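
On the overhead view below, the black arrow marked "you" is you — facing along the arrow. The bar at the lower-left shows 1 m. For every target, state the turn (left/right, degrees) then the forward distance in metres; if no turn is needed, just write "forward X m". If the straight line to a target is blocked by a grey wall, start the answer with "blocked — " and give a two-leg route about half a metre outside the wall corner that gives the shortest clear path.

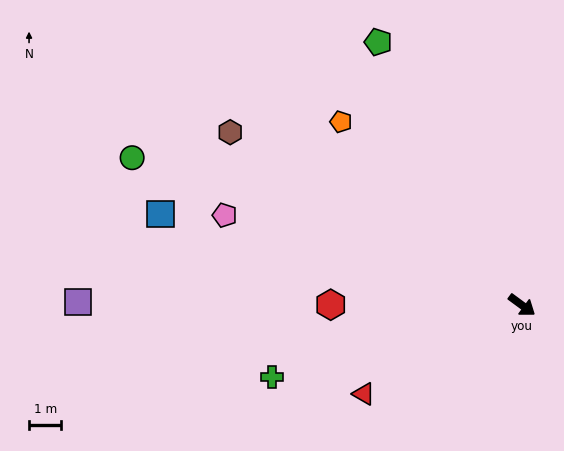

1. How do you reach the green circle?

turn right 164°, forward 12.9 m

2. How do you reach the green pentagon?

turn left 155°, forward 9.3 m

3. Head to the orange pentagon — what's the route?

turn left 171°, forward 8.0 m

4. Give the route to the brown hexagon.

turn right 174°, forward 10.5 m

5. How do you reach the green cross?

turn right 128°, forward 8.0 m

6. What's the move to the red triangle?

turn right 114°, forward 5.6 m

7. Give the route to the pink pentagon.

turn right 161°, forward 9.6 m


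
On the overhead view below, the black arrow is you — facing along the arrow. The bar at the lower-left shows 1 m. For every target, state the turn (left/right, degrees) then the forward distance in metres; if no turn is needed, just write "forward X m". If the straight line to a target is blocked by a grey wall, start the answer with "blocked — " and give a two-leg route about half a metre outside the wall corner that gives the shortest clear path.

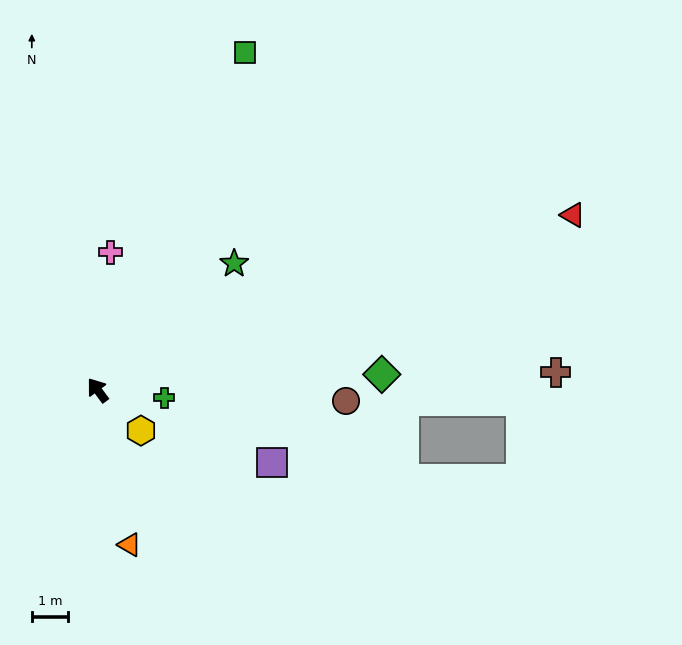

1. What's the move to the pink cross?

turn right 42°, forward 3.9 m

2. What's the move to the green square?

turn right 60°, forward 10.2 m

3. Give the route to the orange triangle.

turn left 155°, forward 4.4 m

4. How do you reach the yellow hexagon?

turn right 170°, forward 1.6 m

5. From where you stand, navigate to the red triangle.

turn right 106°, forward 14.1 m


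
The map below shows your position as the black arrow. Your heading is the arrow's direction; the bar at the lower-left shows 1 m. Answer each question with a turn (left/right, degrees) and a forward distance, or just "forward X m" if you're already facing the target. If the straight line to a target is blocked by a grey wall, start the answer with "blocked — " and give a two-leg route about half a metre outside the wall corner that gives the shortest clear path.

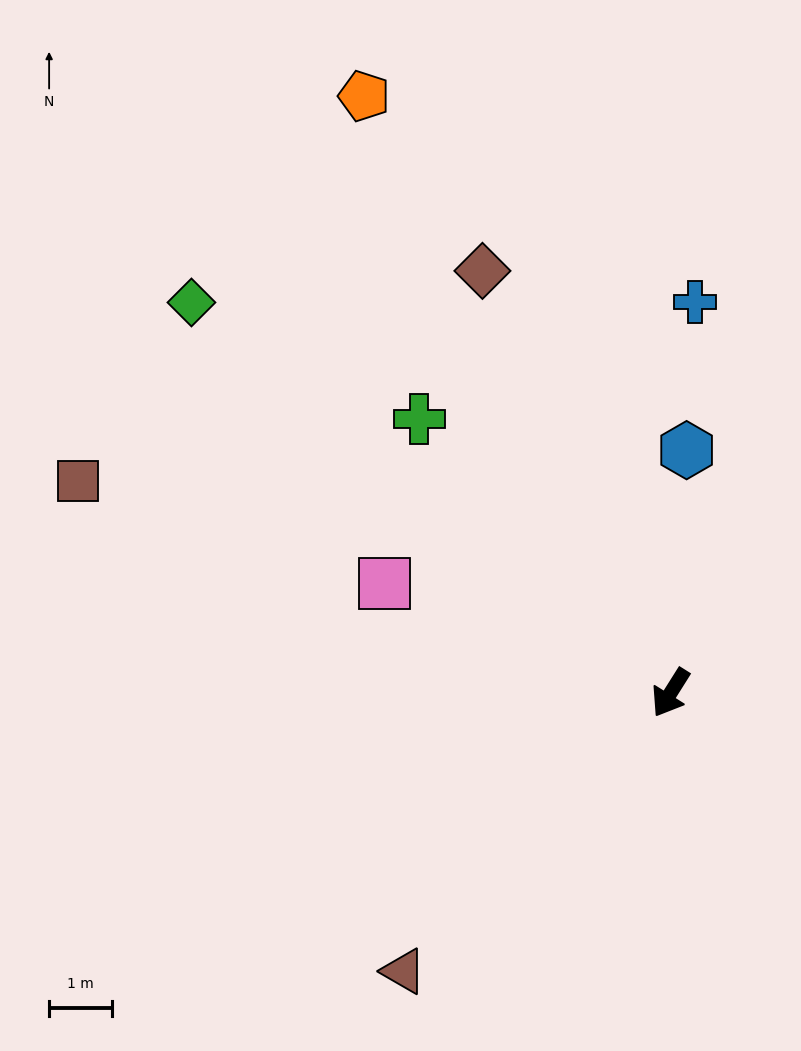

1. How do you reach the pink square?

turn right 79°, forward 4.8 m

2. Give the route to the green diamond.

turn right 97°, forward 9.8 m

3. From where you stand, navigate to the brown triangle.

turn right 12°, forward 6.1 m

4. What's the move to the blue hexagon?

turn right 152°, forward 3.8 m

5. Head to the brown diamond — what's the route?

turn right 124°, forward 7.3 m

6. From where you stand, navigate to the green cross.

turn right 105°, forward 5.9 m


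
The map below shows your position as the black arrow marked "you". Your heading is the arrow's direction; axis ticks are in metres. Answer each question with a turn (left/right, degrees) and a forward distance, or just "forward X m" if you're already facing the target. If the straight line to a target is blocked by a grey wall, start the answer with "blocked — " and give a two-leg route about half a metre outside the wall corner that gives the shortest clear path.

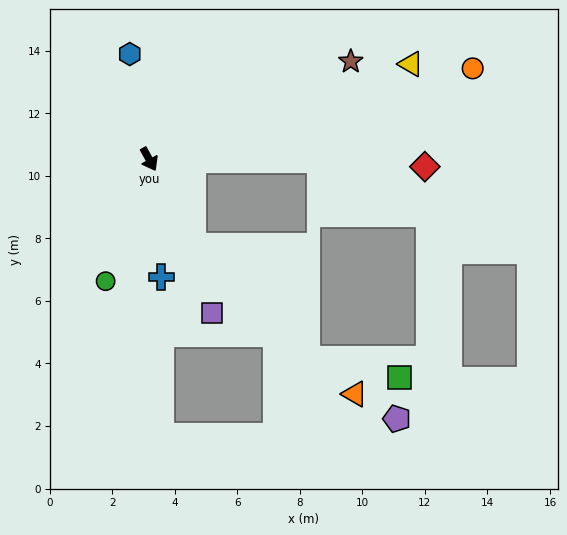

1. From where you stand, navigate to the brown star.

turn left 87°, forward 7.2 m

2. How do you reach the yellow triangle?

turn left 81°, forward 8.9 m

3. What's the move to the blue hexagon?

turn left 162°, forward 3.4 m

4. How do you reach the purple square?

turn right 7°, forward 5.3 m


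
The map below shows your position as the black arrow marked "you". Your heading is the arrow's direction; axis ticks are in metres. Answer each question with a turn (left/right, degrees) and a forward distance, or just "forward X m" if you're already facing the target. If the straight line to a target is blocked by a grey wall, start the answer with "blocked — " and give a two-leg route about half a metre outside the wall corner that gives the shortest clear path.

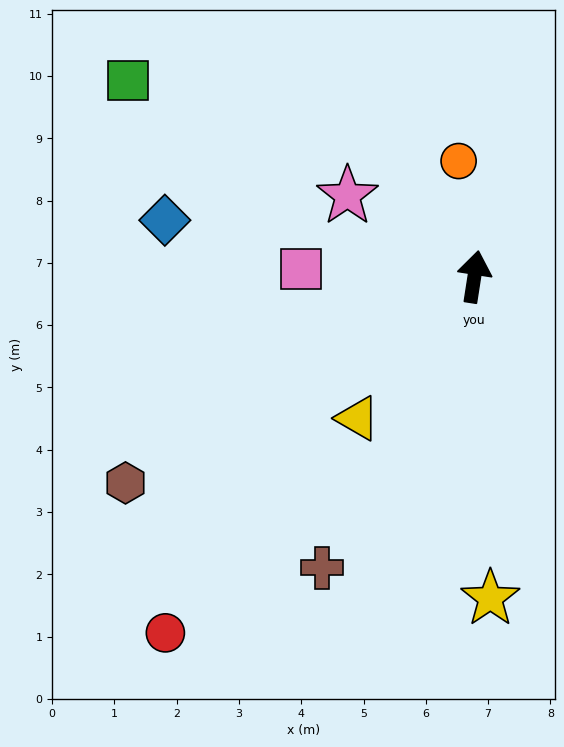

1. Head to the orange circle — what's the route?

turn left 17°, forward 1.9 m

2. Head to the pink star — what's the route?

turn left 66°, forward 2.4 m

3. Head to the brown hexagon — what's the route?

turn left 129°, forward 6.5 m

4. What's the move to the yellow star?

turn right 168°, forward 5.2 m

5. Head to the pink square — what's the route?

turn left 96°, forward 2.8 m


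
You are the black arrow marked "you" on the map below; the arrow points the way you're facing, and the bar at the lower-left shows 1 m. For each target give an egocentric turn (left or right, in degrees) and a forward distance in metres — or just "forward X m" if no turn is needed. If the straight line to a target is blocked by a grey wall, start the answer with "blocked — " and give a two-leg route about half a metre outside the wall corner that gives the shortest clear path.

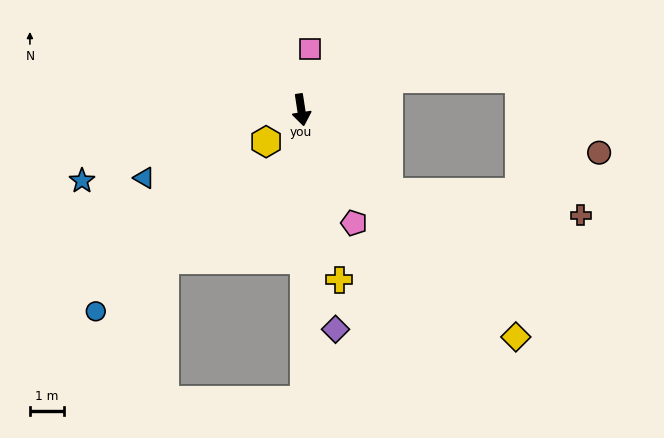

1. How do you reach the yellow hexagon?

turn right 57°, forward 1.4 m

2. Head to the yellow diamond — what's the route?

turn left 35°, forward 9.3 m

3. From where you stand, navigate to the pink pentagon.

turn left 16°, forward 3.7 m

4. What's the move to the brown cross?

blocked — turn left 38°, forward 3.6 m, then turn left 37°, forward 5.7 m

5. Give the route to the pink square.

turn left 163°, forward 1.8 m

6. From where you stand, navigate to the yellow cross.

turn left 4°, forward 5.2 m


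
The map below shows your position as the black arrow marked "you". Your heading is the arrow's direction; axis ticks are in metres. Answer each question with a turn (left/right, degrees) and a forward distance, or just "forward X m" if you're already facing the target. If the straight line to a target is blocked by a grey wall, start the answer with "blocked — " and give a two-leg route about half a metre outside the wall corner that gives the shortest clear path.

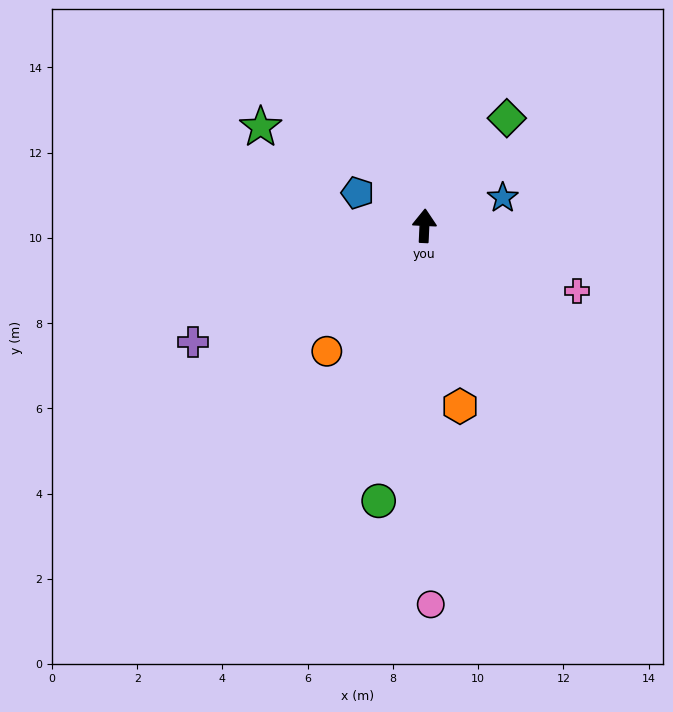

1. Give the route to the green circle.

turn left 173°, forward 6.5 m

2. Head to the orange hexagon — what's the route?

turn right 166°, forward 4.3 m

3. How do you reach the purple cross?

turn left 119°, forward 6.1 m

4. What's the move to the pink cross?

turn right 110°, forward 3.9 m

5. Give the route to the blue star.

turn right 68°, forward 2.0 m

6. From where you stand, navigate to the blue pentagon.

turn left 66°, forward 1.7 m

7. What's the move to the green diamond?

turn right 35°, forward 3.2 m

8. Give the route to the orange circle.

turn left 145°, forward 3.7 m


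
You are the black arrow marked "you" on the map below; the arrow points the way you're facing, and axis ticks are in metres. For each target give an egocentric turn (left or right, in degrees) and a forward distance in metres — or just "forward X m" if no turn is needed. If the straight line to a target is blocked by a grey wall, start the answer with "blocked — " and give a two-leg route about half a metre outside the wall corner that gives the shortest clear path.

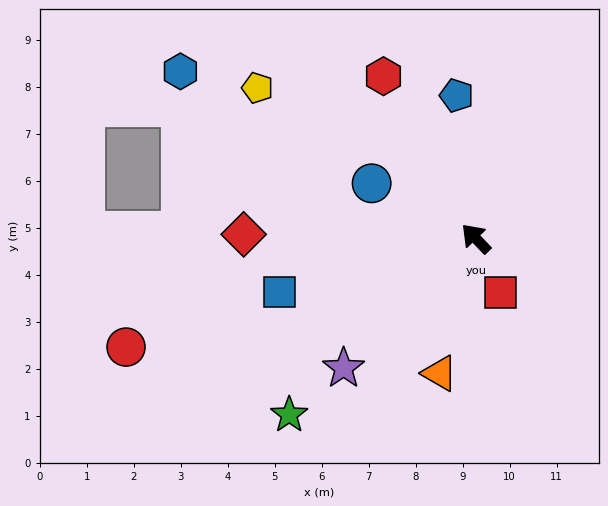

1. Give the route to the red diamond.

turn left 45°, forward 4.9 m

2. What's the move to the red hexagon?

turn right 14°, forward 4.0 m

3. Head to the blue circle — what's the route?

turn left 18°, forward 2.5 m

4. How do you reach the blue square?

turn left 62°, forward 4.3 m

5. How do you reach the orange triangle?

turn left 121°, forward 3.0 m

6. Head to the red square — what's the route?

turn left 161°, forward 1.3 m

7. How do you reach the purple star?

turn left 91°, forward 3.9 m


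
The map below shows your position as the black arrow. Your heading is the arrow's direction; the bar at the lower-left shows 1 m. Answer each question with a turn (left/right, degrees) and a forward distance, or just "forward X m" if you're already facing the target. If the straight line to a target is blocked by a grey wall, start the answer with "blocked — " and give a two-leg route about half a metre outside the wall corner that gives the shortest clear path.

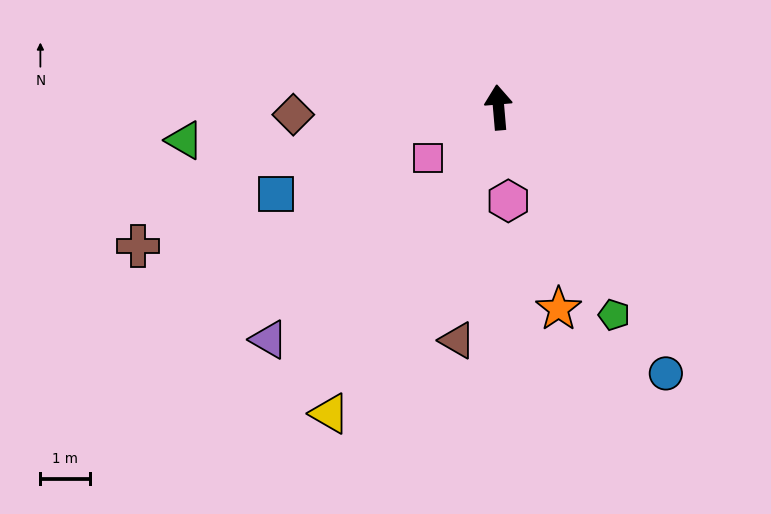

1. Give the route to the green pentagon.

turn right 156°, forward 4.8 m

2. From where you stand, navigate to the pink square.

turn left 121°, forward 1.8 m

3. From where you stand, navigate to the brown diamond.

turn left 87°, forward 4.2 m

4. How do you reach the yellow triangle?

turn left 146°, forward 7.1 m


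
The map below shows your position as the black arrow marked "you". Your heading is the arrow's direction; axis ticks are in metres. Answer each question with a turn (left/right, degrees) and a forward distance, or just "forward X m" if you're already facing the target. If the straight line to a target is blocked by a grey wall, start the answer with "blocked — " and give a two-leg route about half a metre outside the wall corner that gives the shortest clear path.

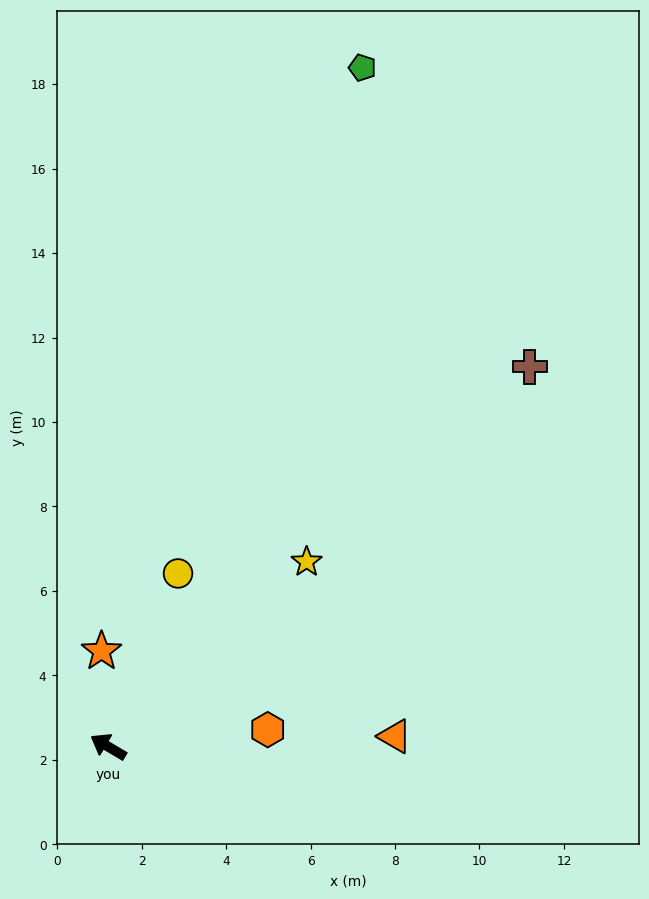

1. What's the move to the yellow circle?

turn right 81°, forward 4.4 m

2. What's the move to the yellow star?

turn right 106°, forward 6.4 m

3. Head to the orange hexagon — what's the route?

turn right 143°, forward 3.8 m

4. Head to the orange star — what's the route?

turn right 55°, forward 2.3 m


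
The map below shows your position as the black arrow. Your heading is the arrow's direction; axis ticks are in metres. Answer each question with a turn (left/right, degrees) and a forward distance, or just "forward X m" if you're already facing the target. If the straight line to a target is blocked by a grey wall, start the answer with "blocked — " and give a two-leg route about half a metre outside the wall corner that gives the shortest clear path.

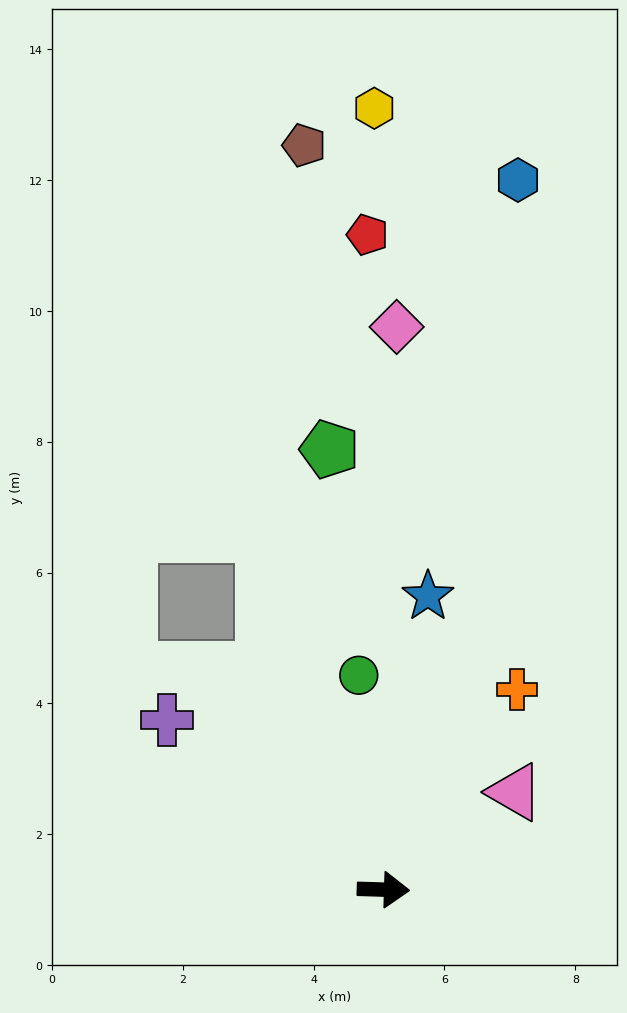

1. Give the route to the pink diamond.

turn left 90°, forward 8.6 m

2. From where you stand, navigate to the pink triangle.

turn left 38°, forward 2.5 m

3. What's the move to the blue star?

turn left 83°, forward 4.5 m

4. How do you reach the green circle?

turn left 98°, forward 3.3 m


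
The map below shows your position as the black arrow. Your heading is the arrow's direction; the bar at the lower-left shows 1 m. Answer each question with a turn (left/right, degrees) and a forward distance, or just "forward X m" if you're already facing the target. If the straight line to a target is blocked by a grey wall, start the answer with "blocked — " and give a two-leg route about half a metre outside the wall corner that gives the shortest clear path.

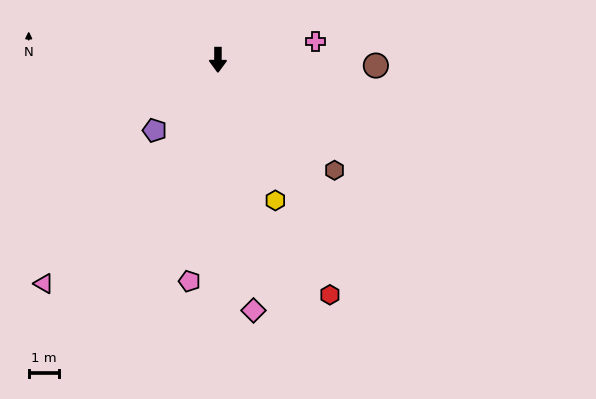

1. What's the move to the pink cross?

turn left 101°, forward 3.3 m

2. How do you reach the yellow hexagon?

turn left 22°, forward 5.0 m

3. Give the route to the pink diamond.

turn left 8°, forward 8.4 m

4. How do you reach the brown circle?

turn left 88°, forward 5.2 m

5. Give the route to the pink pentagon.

turn right 7°, forward 7.4 m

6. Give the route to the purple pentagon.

turn right 42°, forward 3.1 m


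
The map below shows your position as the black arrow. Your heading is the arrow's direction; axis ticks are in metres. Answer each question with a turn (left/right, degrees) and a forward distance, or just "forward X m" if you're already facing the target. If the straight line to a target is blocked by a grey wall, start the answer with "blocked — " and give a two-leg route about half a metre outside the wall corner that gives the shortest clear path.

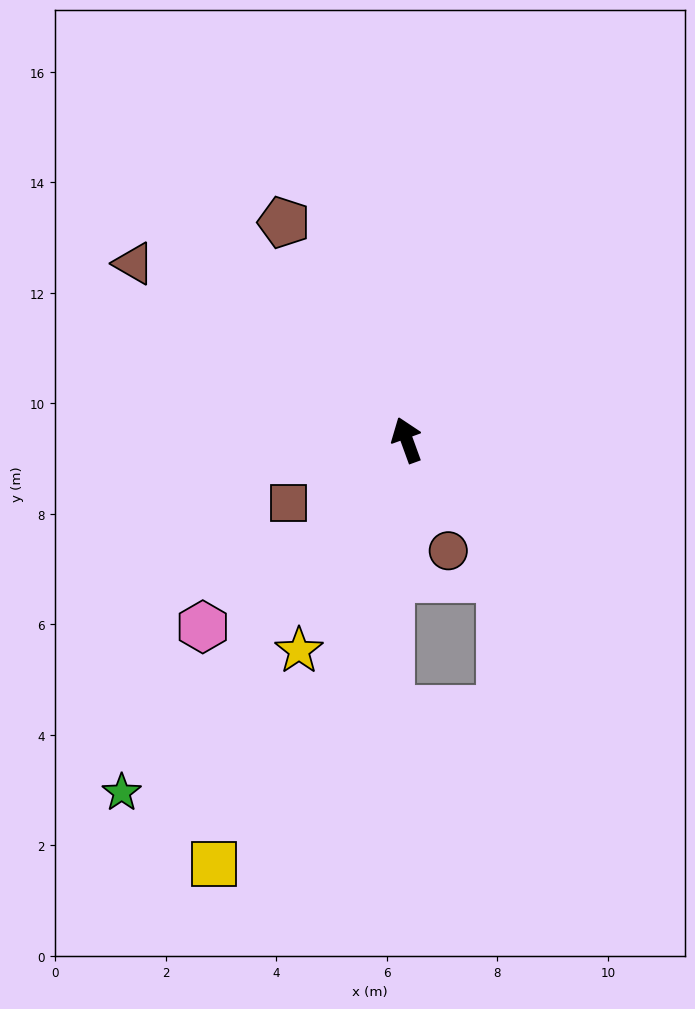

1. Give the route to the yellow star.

turn left 133°, forward 4.3 m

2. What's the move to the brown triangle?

turn left 37°, forward 5.9 m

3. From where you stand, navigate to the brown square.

turn left 98°, forward 2.4 m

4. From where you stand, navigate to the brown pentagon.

turn left 9°, forward 4.5 m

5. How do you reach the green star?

turn left 121°, forward 8.2 m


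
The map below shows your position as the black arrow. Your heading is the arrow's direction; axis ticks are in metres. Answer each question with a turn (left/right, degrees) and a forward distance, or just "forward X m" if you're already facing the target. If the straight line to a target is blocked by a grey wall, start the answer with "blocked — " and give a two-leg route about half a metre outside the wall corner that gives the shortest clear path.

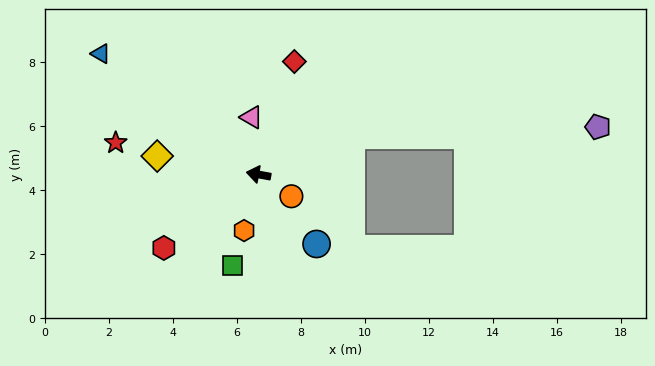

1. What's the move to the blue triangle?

turn right 27°, forward 6.2 m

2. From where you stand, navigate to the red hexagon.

turn left 48°, forward 3.7 m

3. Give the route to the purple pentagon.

blocked — turn right 147°, forward 3.2 m, then turn right 21°, forward 7.7 m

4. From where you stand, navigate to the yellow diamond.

forward 3.2 m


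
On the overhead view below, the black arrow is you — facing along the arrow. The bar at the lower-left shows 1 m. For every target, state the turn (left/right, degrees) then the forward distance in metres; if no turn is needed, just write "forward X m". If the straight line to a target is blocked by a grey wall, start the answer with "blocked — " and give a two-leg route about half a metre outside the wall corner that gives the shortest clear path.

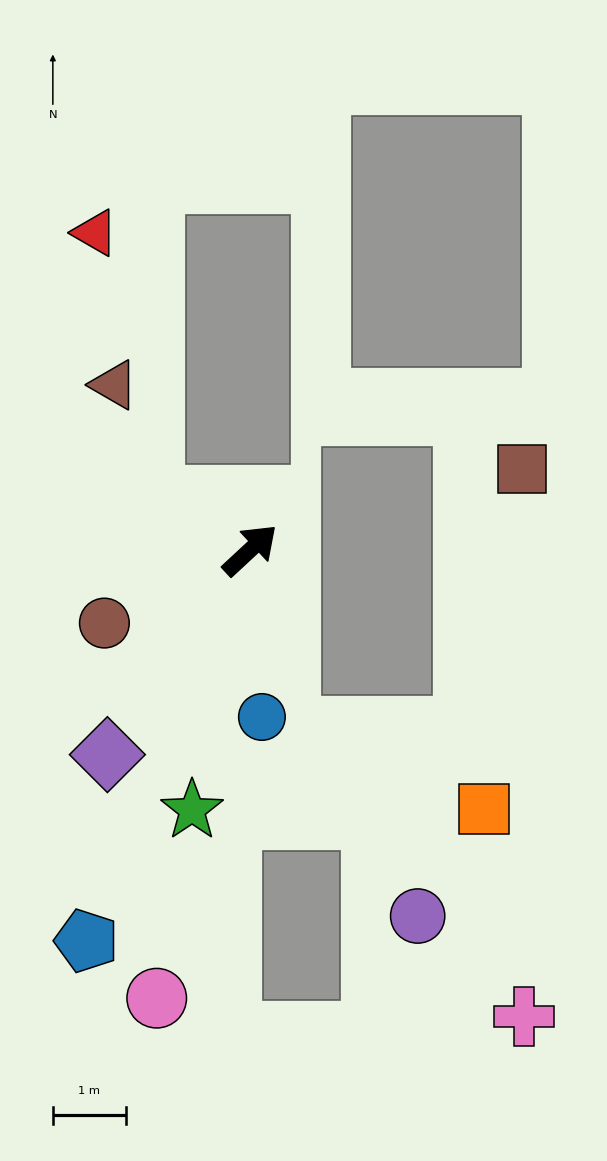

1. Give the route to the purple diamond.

turn right 168°, forward 3.4 m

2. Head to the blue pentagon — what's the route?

turn right 156°, forward 5.8 m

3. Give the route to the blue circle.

turn right 129°, forward 2.3 m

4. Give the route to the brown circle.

turn left 164°, forward 2.2 m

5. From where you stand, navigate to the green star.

turn right 145°, forward 3.7 m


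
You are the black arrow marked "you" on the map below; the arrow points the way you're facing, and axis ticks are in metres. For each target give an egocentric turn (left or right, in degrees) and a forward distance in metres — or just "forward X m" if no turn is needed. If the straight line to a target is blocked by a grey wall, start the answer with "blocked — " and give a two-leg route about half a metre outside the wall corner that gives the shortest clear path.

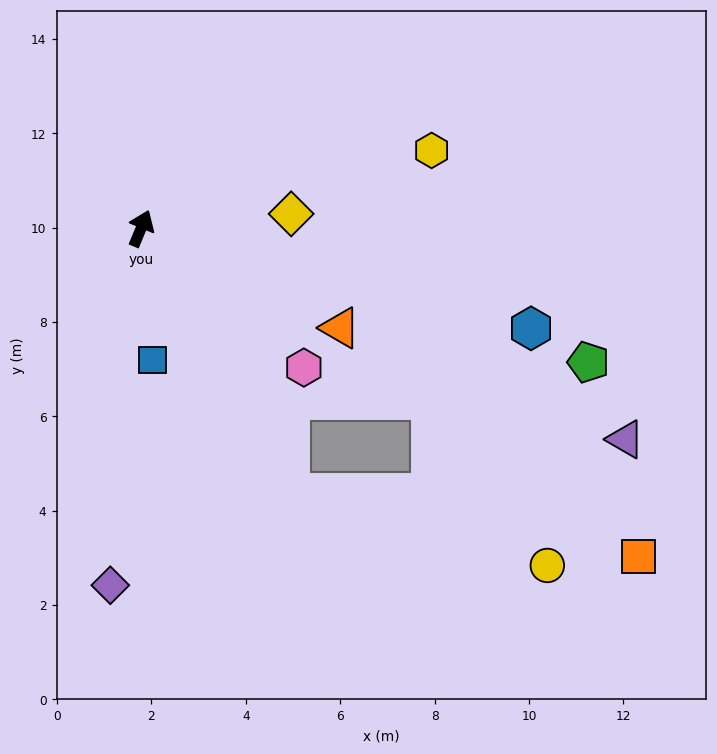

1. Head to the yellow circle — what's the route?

blocked — turn right 128°, forward 6.4 m, then turn left 45°, forward 5.7 m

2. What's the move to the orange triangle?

turn right 94°, forward 4.7 m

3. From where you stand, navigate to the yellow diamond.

turn right 62°, forward 3.2 m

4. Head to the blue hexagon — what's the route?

turn right 82°, forward 8.5 m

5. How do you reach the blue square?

turn right 153°, forward 2.8 m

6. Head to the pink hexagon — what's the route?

turn right 108°, forward 4.5 m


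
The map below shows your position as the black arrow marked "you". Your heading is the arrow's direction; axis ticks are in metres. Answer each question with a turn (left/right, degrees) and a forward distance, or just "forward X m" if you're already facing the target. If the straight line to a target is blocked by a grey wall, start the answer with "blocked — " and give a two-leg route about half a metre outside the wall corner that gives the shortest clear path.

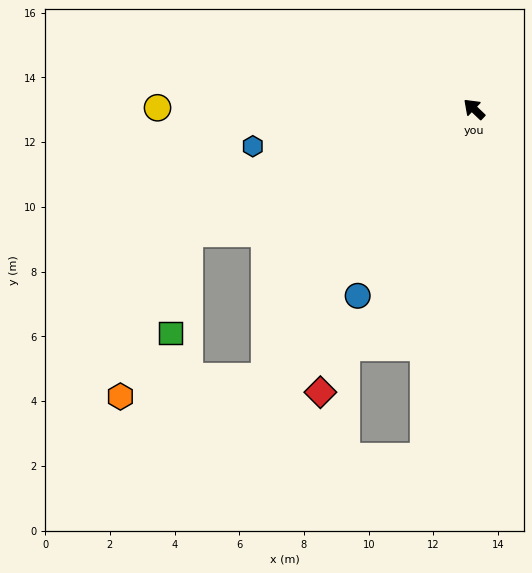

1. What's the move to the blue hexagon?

turn left 53°, forward 6.9 m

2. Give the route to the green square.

blocked — turn left 67°, forward 9.6 m, then turn left 56°, forward 3.1 m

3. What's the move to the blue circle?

turn left 102°, forward 6.8 m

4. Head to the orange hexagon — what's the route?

blocked — turn left 96°, forward 10.5 m, then turn right 44°, forward 4.5 m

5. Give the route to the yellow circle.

turn left 43°, forward 9.8 m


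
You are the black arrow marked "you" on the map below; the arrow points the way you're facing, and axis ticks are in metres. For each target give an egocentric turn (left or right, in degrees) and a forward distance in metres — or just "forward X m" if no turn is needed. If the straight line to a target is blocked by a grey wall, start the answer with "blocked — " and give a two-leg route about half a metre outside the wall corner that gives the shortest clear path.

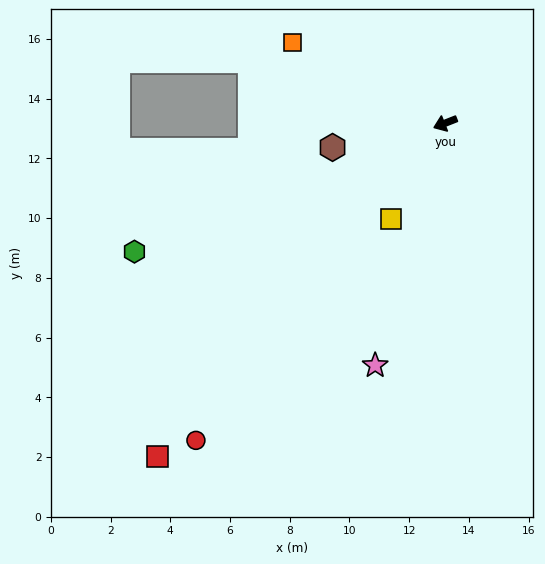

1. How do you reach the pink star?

turn left 52°, forward 8.4 m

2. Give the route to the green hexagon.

forward 11.3 m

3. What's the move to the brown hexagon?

turn right 9°, forward 3.9 m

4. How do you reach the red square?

turn left 28°, forward 14.7 m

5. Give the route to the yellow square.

turn left 39°, forward 3.7 m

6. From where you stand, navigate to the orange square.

turn right 49°, forward 5.8 m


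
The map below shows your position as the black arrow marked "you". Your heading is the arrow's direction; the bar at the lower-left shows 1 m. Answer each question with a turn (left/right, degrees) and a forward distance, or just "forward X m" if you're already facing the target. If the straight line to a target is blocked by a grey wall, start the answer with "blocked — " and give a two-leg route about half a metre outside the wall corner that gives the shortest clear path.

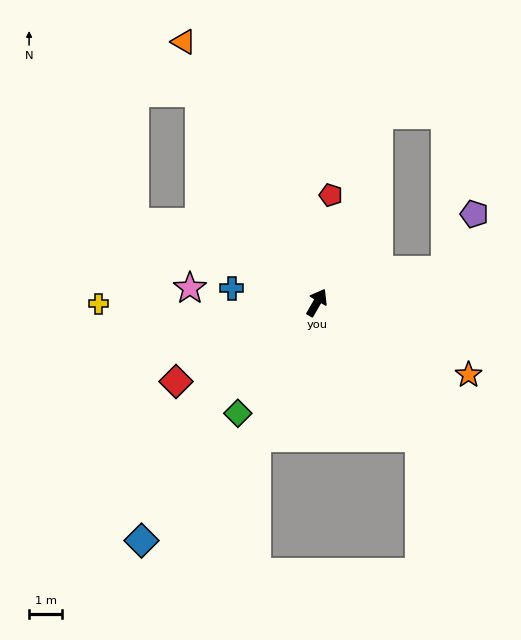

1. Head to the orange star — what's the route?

turn right 85°, forward 5.1 m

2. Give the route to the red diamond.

turn left 149°, forward 4.9 m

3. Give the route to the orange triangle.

turn left 57°, forward 8.8 m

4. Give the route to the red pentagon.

turn left 23°, forward 3.3 m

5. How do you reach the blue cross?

turn left 110°, forward 2.6 m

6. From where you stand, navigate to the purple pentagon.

blocked — turn right 46°, forward 4.0 m, then turn left 48°, forward 1.9 m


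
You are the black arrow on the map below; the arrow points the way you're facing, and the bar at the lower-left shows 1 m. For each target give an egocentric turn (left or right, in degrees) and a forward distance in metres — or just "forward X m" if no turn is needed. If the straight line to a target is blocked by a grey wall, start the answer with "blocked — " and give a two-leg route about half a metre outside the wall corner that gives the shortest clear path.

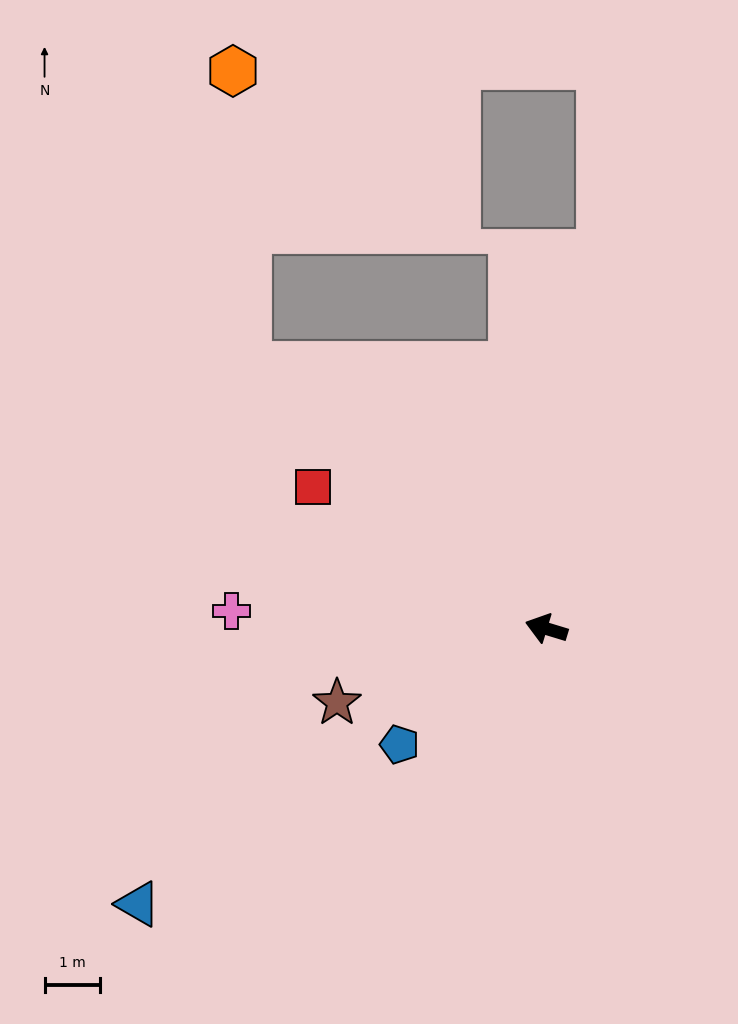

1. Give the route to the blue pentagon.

turn left 55°, forward 3.4 m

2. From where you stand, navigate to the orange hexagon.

blocked — turn right 24°, forward 7.1 m, then turn right 46°, forward 5.3 m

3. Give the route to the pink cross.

turn left 14°, forward 5.6 m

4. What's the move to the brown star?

turn left 36°, forward 4.0 m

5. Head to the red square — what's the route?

turn right 14°, forward 4.9 m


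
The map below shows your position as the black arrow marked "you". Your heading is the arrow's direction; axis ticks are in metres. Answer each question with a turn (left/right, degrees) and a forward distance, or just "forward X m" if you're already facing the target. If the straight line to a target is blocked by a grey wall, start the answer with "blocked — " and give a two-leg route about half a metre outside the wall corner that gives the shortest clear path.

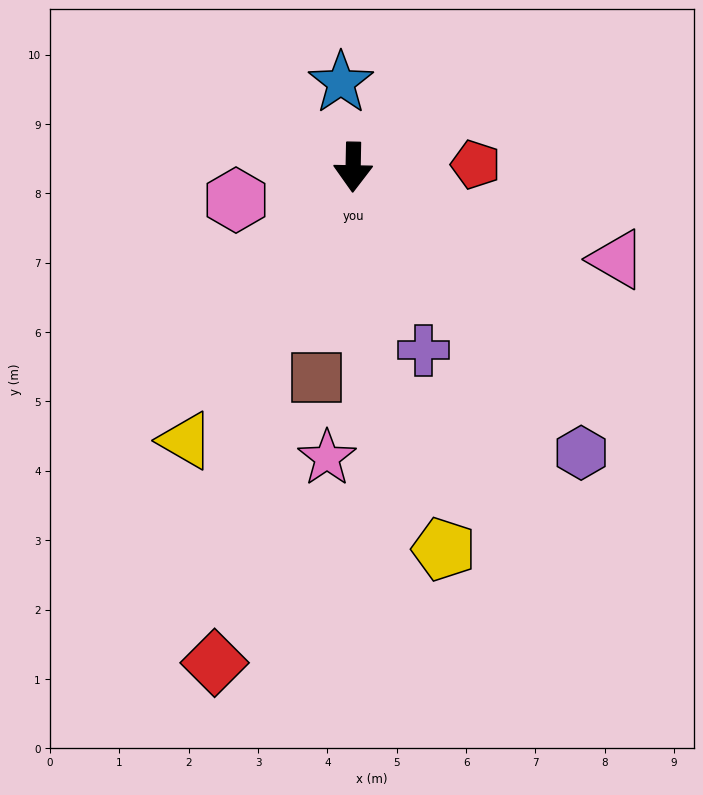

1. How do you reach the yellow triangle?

turn right 30°, forward 4.6 m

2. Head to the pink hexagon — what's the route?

turn right 73°, forward 1.8 m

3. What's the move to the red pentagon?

turn left 92°, forward 1.8 m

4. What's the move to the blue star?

turn right 171°, forward 1.2 m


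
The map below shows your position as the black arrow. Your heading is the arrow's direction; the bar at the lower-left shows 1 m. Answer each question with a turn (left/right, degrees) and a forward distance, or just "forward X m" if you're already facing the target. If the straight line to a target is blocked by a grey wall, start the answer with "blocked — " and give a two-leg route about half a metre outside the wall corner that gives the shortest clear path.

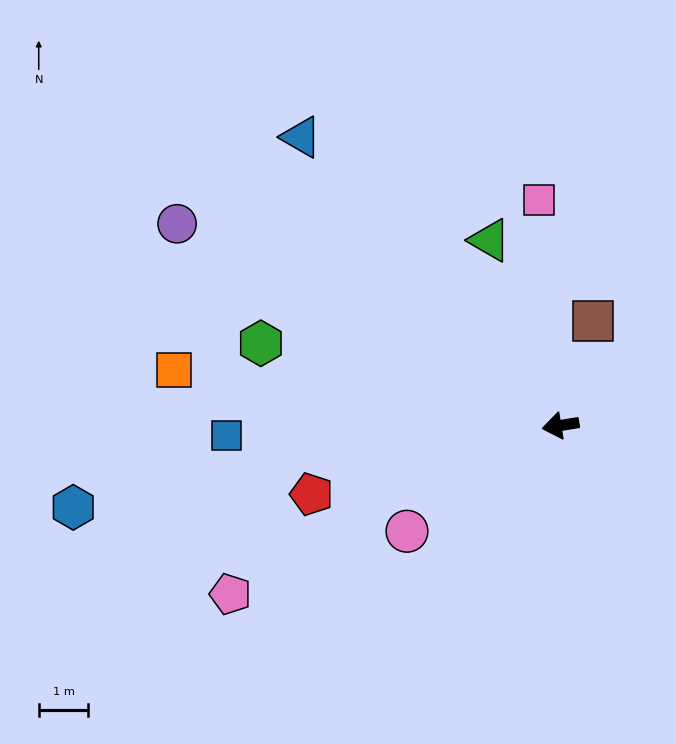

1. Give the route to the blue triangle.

turn right 57°, forward 7.8 m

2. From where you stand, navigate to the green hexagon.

turn right 25°, forward 6.3 m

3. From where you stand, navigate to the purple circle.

turn right 37°, forward 8.8 m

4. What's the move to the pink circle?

turn left 25°, forward 3.8 m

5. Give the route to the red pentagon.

turn left 6°, forward 5.2 m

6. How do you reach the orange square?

turn right 18°, forward 7.9 m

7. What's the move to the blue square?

turn right 8°, forward 6.8 m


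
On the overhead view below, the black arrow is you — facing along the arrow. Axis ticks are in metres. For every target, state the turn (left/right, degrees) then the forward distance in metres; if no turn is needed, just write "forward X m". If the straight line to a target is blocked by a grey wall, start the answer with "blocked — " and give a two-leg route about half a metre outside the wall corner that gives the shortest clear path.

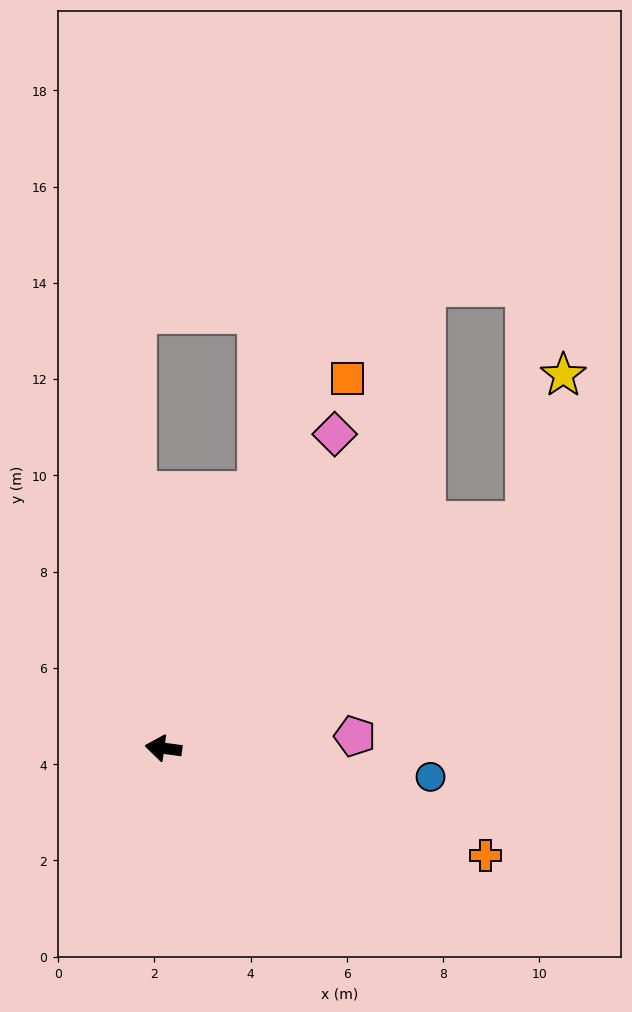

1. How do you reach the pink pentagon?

turn right 169°, forward 4.0 m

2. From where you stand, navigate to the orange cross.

turn left 169°, forward 7.0 m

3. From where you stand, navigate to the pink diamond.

turn right 111°, forward 7.4 m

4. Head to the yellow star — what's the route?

blocked — turn right 140°, forward 8.9 m, then turn left 43°, forward 3.1 m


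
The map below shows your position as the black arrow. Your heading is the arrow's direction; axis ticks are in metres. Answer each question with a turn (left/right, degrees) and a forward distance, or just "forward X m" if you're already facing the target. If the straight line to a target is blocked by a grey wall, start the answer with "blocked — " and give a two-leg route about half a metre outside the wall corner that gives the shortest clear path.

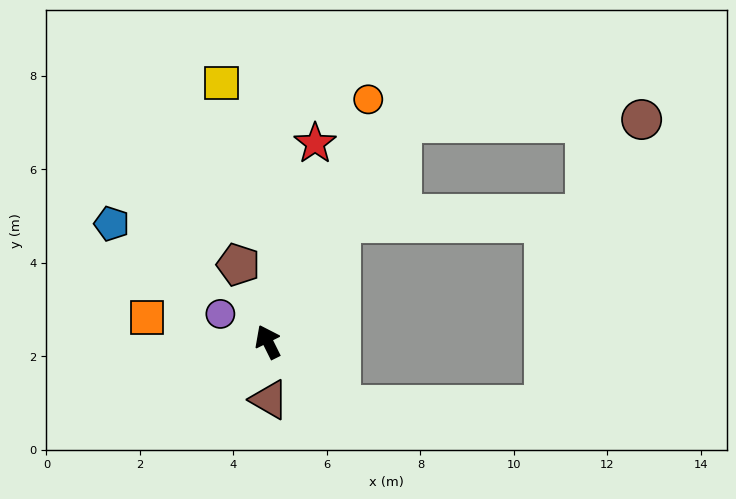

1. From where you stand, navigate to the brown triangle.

turn left 155°, forward 1.2 m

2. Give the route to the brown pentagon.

turn right 5°, forward 1.8 m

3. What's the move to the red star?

turn right 40°, forward 4.4 m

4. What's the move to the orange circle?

turn right 49°, forward 5.6 m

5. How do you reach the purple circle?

turn left 33°, forward 1.2 m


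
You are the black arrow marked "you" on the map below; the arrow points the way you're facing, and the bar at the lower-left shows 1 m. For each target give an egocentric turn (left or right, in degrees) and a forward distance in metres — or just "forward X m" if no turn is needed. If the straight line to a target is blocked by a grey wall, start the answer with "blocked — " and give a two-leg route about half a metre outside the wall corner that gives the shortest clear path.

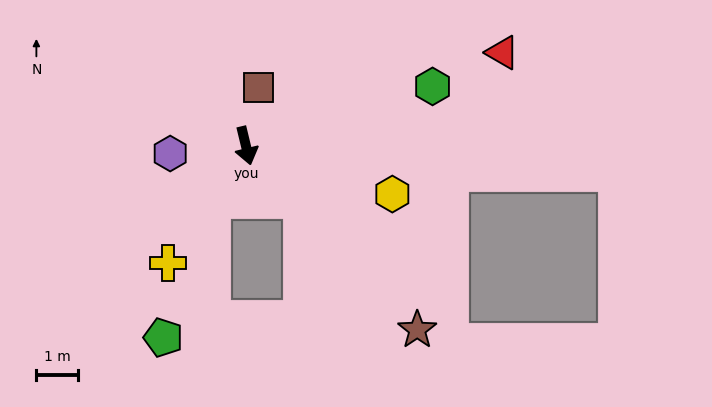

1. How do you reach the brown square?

turn left 154°, forward 1.4 m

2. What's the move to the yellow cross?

turn right 47°, forward 3.3 m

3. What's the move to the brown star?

turn left 29°, forward 6.0 m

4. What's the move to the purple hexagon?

turn right 98°, forward 1.8 m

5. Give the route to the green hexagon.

turn left 94°, forward 4.7 m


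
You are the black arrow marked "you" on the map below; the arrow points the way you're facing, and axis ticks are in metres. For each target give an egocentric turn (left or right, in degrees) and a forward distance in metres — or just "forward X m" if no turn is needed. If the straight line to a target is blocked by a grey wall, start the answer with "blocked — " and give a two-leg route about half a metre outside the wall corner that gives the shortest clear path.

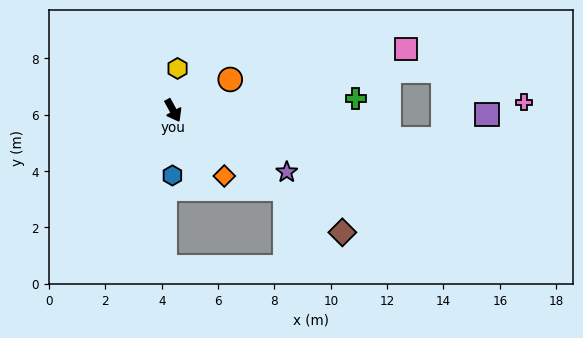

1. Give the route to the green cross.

turn left 65°, forward 6.5 m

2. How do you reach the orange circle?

turn left 90°, forward 2.3 m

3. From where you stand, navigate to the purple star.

turn left 33°, forward 4.6 m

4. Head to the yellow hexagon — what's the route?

turn left 145°, forward 1.5 m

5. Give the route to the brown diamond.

turn left 25°, forward 7.4 m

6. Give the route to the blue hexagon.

turn right 29°, forward 2.3 m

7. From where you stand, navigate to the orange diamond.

turn left 9°, forward 3.0 m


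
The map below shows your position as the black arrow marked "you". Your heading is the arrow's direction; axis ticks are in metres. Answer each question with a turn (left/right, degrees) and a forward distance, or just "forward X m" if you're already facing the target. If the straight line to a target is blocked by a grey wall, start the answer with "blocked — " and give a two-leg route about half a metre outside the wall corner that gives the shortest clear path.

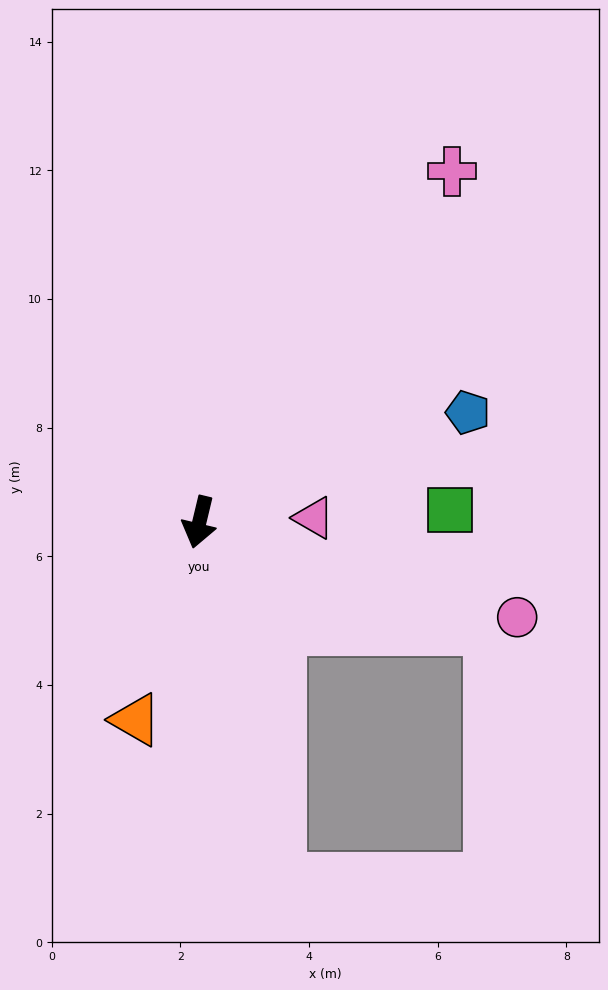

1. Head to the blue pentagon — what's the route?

turn left 126°, forward 4.5 m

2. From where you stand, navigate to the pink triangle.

turn left 106°, forward 1.8 m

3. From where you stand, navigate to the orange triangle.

turn right 4°, forward 3.2 m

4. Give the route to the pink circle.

turn left 87°, forward 5.2 m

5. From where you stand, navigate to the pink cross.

turn left 158°, forward 6.7 m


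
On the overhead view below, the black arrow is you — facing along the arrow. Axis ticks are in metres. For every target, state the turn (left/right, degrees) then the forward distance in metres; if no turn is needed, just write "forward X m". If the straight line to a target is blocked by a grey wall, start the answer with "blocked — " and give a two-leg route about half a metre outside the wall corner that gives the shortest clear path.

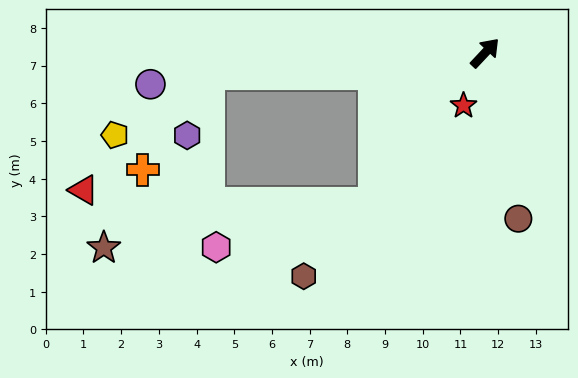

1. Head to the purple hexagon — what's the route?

blocked — turn left 138°, forward 7.4 m, then turn left 66°, forward 1.7 m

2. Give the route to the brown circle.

turn right 125°, forward 4.5 m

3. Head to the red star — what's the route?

turn right 159°, forward 1.5 m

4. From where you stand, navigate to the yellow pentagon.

blocked — turn left 138°, forward 7.4 m, then turn left 28°, forward 3.0 m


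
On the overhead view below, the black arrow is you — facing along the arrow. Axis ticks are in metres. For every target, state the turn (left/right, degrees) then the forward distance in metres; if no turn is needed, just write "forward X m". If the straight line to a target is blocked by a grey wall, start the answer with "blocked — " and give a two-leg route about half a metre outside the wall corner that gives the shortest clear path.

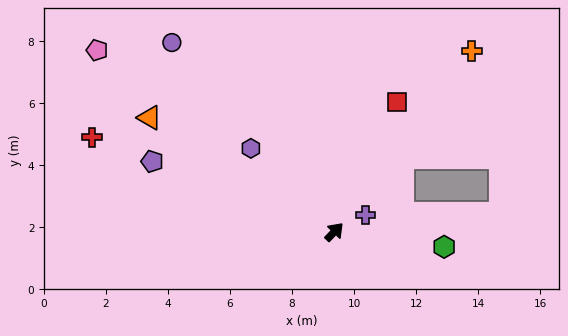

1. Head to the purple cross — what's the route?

turn right 18°, forward 1.1 m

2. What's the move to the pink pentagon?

turn left 96°, forward 9.6 m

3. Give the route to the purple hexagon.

turn left 89°, forward 3.8 m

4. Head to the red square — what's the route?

turn left 18°, forward 4.7 m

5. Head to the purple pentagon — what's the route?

turn left 113°, forward 6.3 m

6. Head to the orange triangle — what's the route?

turn left 102°, forward 7.0 m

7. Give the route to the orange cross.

turn left 7°, forward 7.3 m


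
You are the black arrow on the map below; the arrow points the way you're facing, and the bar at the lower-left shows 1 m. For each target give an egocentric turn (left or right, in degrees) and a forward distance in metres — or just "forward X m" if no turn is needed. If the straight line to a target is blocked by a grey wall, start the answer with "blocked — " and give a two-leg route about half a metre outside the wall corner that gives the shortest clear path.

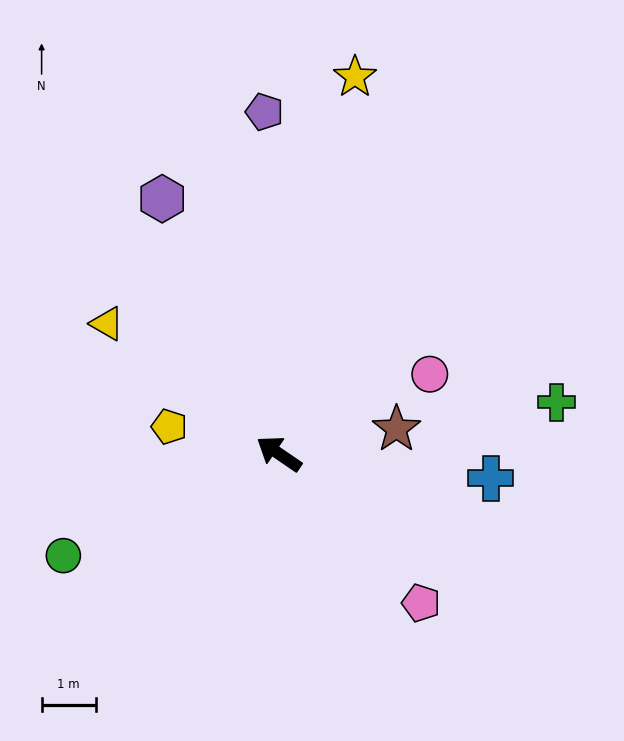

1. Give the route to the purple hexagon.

turn right 31°, forward 5.2 m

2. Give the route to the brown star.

turn right 134°, forward 2.2 m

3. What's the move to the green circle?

turn left 60°, forward 4.4 m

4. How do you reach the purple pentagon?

turn right 53°, forward 6.3 m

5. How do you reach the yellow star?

turn right 67°, forward 7.1 m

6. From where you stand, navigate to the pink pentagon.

turn left 168°, forward 3.8 m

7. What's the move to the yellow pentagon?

turn left 21°, forward 2.1 m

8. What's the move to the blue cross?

turn right 152°, forward 4.0 m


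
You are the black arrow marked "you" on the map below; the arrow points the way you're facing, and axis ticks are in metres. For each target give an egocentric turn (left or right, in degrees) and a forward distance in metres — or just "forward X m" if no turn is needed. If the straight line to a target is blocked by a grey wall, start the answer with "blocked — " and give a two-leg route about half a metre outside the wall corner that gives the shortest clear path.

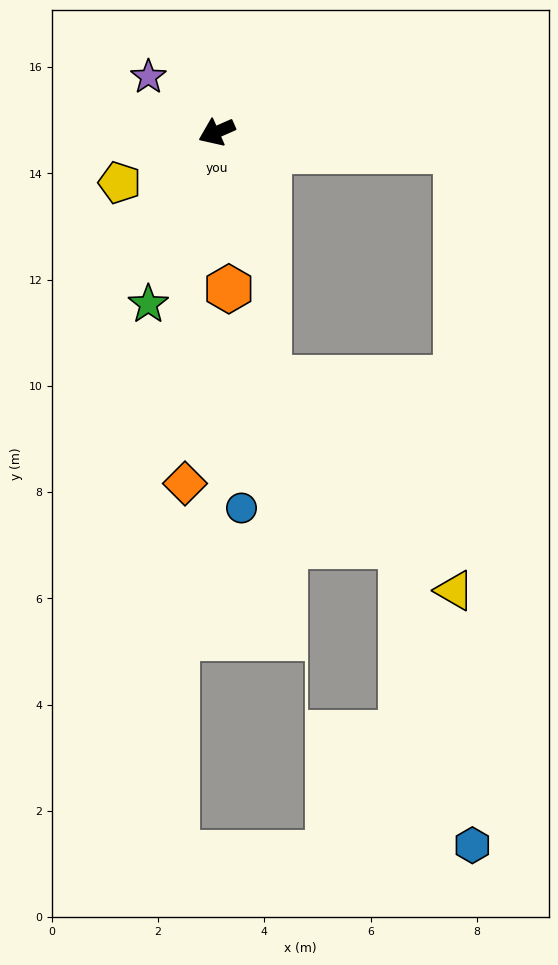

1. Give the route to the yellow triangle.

blocked — turn left 152°, forward 4.5 m, then turn right 86°, forward 8.3 m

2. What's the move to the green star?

turn left 45°, forward 3.5 m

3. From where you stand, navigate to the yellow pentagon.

turn left 4°, forward 2.1 m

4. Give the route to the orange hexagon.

turn left 71°, forward 3.0 m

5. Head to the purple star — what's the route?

turn right 63°, forward 1.7 m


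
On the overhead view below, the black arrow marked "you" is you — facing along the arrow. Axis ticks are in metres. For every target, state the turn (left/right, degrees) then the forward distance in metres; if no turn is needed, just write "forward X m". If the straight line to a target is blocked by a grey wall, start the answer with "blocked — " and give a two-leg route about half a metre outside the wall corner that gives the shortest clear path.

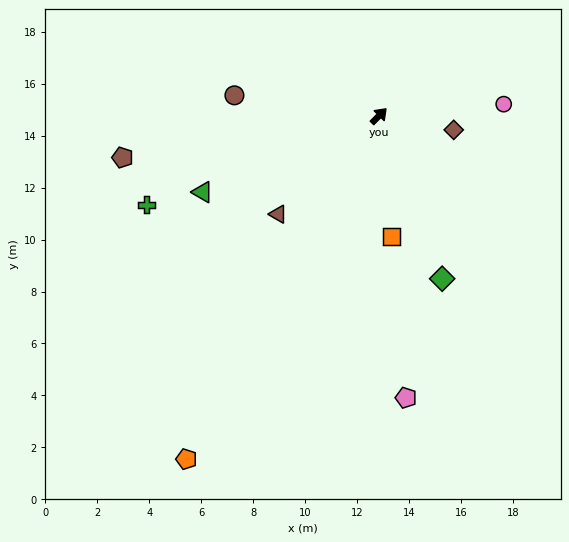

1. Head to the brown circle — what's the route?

turn left 127°, forward 5.6 m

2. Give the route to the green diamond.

turn right 114°, forward 6.7 m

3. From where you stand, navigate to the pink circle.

turn right 40°, forward 4.8 m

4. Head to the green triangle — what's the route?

turn left 158°, forward 7.4 m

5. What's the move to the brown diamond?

turn right 56°, forward 2.9 m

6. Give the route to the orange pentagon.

turn right 164°, forward 15.1 m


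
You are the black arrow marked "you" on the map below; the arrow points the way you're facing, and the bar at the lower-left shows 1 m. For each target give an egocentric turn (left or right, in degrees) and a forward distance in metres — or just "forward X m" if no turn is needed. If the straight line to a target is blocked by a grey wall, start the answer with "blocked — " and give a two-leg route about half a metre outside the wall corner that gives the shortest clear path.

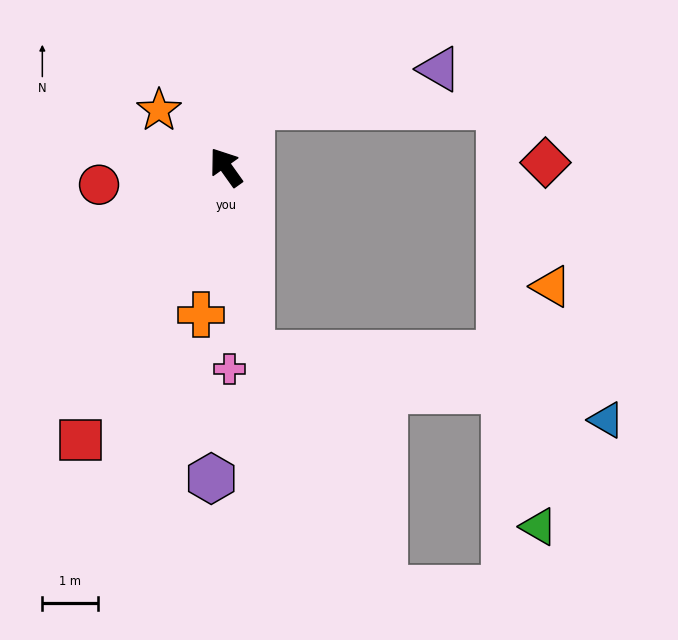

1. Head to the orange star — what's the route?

turn left 14°, forward 1.6 m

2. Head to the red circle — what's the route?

turn left 62°, forward 2.3 m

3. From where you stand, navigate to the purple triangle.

blocked — turn right 58°, forward 1.2 m, then turn right 56°, forward 3.5 m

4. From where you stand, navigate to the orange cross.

turn left 135°, forward 2.7 m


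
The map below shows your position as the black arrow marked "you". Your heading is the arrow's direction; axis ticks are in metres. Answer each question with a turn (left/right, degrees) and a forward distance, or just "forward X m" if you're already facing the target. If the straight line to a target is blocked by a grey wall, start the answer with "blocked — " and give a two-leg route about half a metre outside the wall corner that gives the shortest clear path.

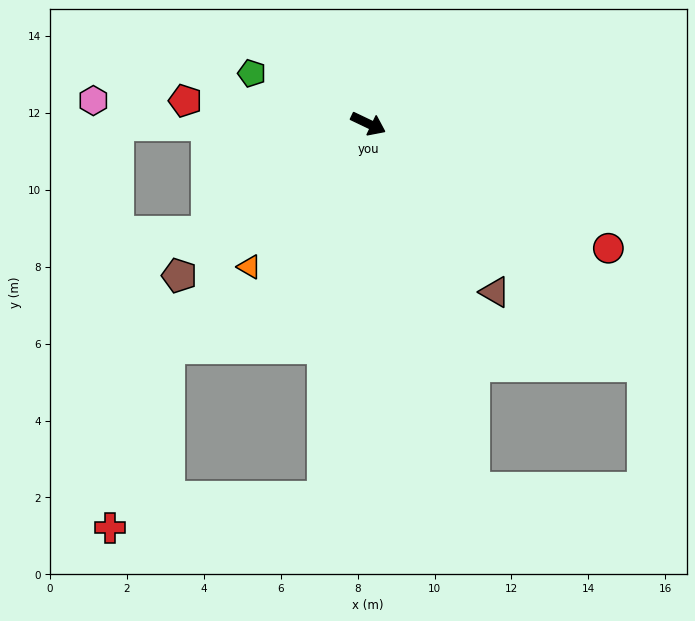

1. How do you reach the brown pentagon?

turn right 116°, forward 6.3 m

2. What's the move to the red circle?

forward 7.0 m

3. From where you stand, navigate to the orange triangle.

turn right 104°, forward 4.8 m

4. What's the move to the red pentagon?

turn right 162°, forward 4.8 m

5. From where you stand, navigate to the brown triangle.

turn right 28°, forward 5.5 m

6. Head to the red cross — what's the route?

blocked — turn right 71°, forward 9.8 m, then turn right 75°, forward 5.6 m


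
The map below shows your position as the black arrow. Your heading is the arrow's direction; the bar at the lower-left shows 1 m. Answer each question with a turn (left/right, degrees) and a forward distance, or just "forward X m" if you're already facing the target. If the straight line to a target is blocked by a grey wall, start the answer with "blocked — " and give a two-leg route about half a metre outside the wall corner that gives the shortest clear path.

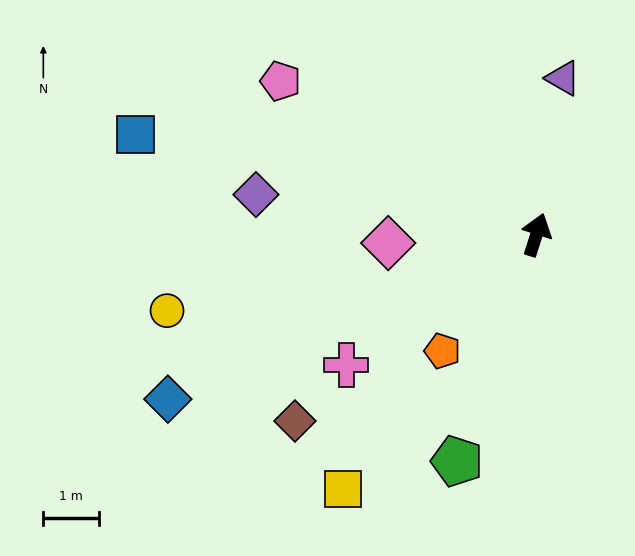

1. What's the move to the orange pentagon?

turn left 159°, forward 2.7 m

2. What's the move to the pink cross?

turn left 142°, forward 4.1 m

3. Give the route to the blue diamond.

turn left 132°, forward 7.3 m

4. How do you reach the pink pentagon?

turn left 77°, forward 5.4 m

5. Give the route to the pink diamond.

turn left 111°, forward 2.7 m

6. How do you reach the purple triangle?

turn left 8°, forward 2.9 m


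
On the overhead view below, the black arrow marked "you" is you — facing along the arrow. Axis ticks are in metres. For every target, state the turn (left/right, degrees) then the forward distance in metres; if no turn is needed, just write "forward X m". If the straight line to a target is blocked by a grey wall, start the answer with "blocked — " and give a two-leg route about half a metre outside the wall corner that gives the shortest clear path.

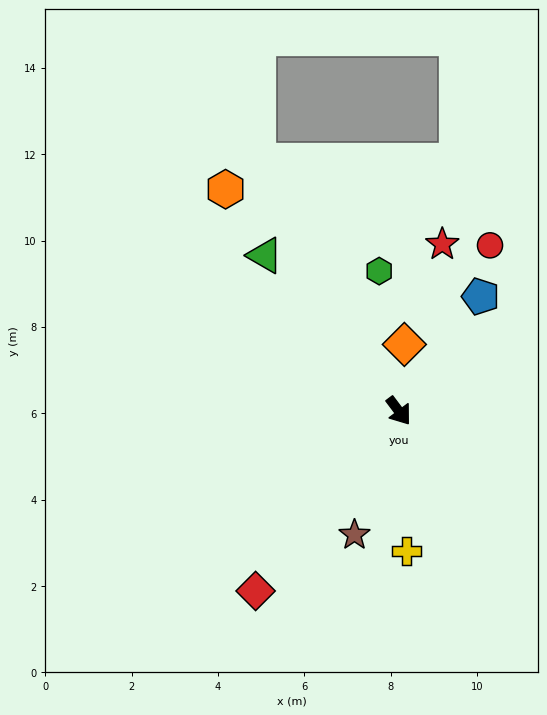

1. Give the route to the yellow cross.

turn right 34°, forward 3.3 m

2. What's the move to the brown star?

turn right 57°, forward 3.0 m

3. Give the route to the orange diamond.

turn left 138°, forward 1.5 m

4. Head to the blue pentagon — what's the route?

turn left 108°, forward 3.3 m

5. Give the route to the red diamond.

turn right 75°, forward 5.3 m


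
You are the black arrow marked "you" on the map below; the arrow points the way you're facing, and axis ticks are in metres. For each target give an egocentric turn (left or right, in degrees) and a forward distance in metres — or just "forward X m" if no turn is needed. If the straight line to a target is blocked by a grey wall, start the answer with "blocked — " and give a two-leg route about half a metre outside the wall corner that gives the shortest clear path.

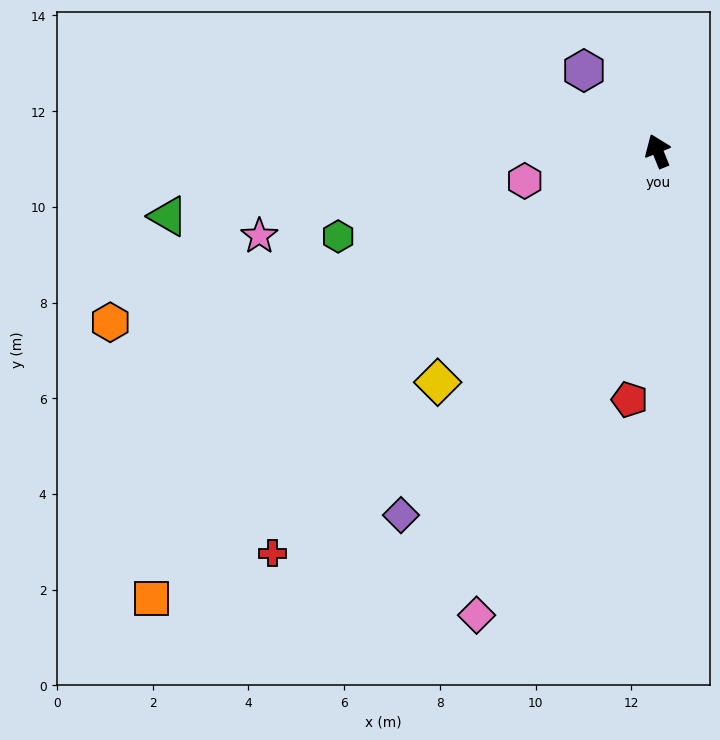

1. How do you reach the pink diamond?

turn left 137°, forward 10.4 m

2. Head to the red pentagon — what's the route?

turn left 152°, forward 5.2 m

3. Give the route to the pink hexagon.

turn left 81°, forward 2.8 m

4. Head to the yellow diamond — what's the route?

turn left 115°, forward 6.7 m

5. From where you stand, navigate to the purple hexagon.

turn left 21°, forward 2.3 m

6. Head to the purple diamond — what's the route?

turn left 123°, forward 9.3 m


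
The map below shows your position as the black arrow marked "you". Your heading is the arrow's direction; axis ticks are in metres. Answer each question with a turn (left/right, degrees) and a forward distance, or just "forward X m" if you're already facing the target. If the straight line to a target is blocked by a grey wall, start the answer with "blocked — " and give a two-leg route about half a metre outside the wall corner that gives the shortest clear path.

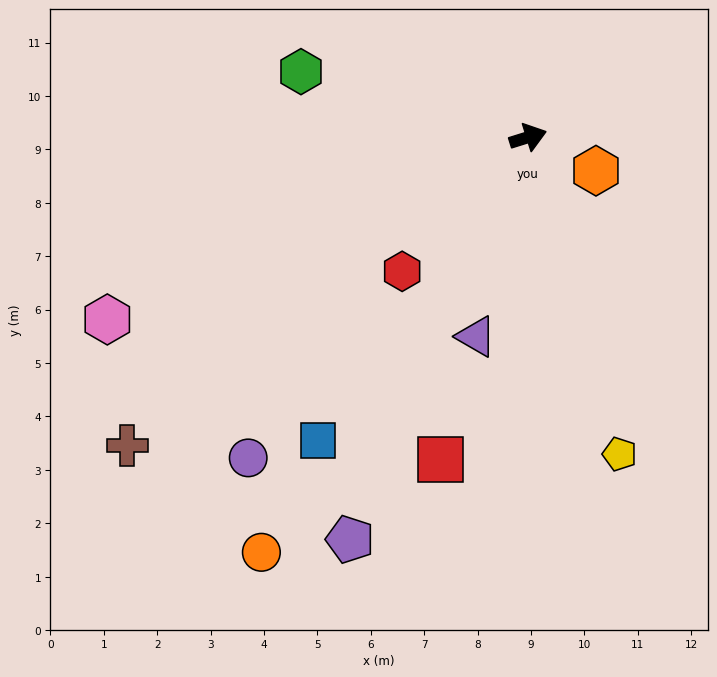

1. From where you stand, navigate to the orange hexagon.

turn right 44°, forward 1.4 m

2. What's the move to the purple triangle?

turn right 122°, forward 3.9 m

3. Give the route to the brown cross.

turn right 160°, forward 9.5 m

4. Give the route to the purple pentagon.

turn right 131°, forward 8.2 m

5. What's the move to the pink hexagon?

turn right 174°, forward 8.6 m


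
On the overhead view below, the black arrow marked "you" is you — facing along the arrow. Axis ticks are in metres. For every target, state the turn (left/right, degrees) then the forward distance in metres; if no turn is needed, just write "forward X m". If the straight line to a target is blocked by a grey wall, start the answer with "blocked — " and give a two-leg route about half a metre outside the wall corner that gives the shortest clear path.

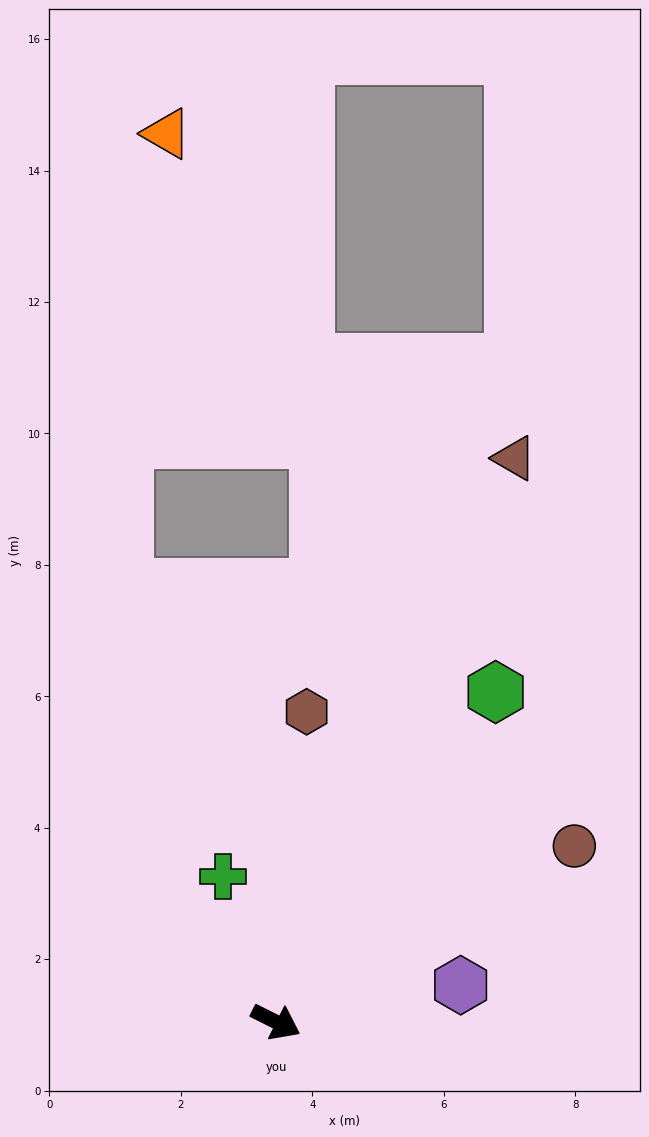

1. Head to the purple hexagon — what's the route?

turn left 38°, forward 2.9 m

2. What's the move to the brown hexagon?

turn left 111°, forward 4.7 m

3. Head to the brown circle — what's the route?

turn left 57°, forward 5.3 m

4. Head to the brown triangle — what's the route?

turn left 94°, forward 9.3 m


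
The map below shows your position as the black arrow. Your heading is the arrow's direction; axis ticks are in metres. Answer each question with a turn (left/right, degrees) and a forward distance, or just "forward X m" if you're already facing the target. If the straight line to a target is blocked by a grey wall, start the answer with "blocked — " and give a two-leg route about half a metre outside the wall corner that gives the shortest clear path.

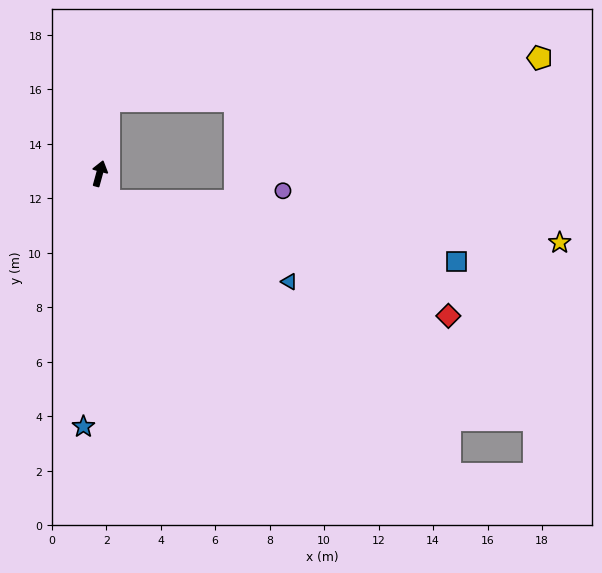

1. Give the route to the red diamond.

blocked — turn right 146°, forward 1.1 m, then turn left 53°, forward 13.2 m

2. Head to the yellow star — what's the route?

blocked — turn right 146°, forward 1.1 m, then turn left 66°, forward 16.6 m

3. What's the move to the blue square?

blocked — turn right 146°, forward 1.1 m, then turn left 62°, forward 13.0 m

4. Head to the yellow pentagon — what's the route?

blocked — turn left 8°, forward 2.7 m, then turn right 77°, forward 15.9 m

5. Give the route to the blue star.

turn right 168°, forward 9.3 m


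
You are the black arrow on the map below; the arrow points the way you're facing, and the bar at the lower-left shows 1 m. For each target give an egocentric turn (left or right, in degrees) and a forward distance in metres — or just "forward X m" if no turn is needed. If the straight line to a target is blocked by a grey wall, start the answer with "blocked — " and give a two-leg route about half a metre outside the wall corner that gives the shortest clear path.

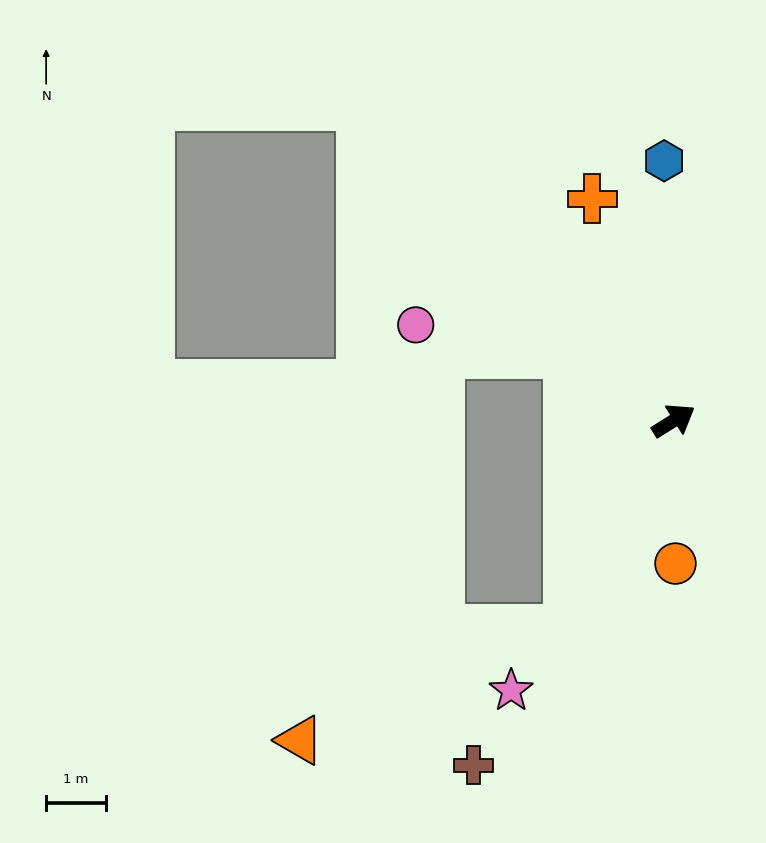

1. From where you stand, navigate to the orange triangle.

blocked — turn right 149°, forward 3.9 m, then turn right 41°, forward 4.9 m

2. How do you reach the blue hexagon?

turn left 60°, forward 4.4 m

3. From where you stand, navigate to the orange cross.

turn left 78°, forward 4.0 m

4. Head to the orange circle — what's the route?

turn right 121°, forward 2.4 m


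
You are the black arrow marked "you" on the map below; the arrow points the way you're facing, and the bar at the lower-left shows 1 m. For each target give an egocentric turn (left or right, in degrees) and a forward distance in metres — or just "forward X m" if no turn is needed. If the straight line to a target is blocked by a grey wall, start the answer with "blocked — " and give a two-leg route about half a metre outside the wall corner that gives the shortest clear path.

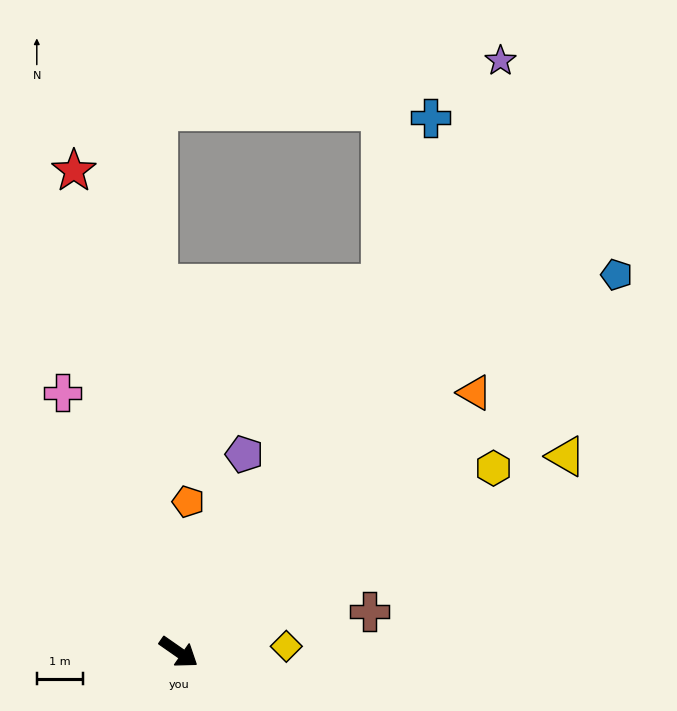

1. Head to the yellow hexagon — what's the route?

turn left 65°, forward 7.9 m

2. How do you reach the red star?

turn left 137°, forward 10.6 m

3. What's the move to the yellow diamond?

turn left 38°, forward 2.3 m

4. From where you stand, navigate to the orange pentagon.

turn left 121°, forward 3.3 m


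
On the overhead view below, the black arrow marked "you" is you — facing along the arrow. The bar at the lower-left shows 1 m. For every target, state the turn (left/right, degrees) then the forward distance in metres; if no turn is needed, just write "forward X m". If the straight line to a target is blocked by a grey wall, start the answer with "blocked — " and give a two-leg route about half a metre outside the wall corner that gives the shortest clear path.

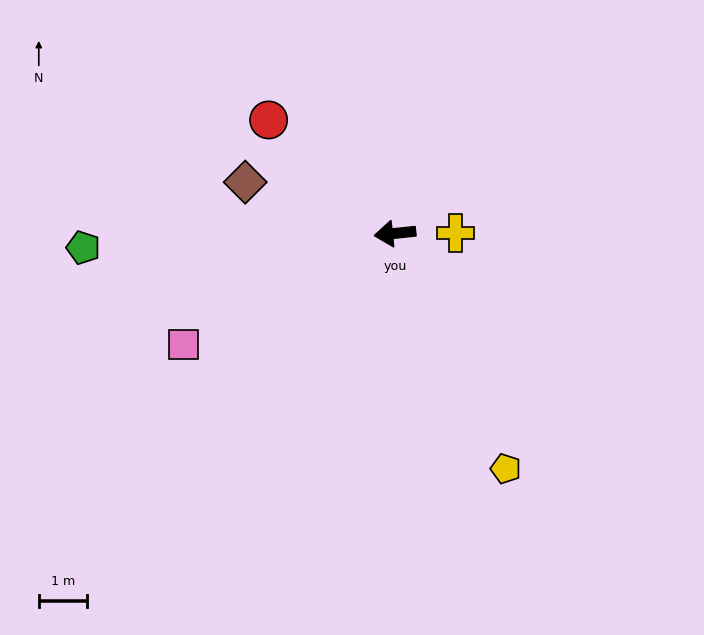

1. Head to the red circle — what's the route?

turn right 48°, forward 3.6 m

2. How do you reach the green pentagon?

turn right 3°, forward 6.5 m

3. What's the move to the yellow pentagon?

turn left 109°, forward 5.4 m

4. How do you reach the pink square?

turn left 22°, forward 5.0 m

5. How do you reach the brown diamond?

turn right 25°, forward 3.3 m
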